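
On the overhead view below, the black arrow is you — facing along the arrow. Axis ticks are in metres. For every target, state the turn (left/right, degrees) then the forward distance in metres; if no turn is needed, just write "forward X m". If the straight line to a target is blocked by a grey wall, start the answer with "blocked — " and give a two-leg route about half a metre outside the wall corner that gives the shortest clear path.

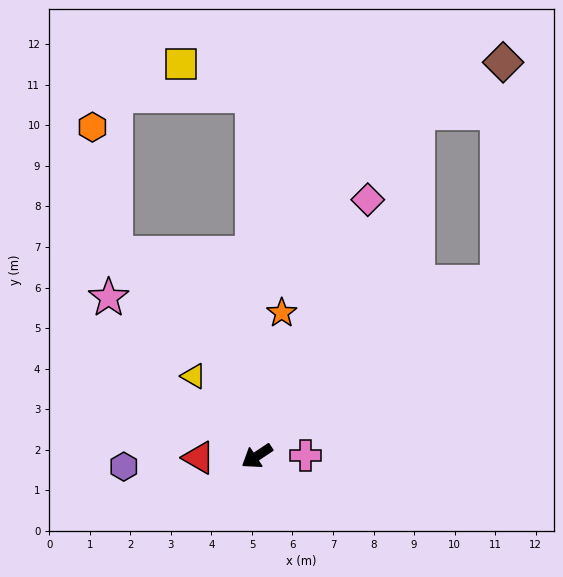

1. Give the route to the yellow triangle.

turn right 85°, forward 2.5 m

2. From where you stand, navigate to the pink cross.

turn left 147°, forward 1.2 m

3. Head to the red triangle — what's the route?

turn right 32°, forward 1.4 m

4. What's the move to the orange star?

turn right 133°, forward 3.6 m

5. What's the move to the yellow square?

blocked — turn right 123°, forward 8.9 m, then turn left 65°, forward 1.9 m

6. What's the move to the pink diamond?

turn right 147°, forward 6.9 m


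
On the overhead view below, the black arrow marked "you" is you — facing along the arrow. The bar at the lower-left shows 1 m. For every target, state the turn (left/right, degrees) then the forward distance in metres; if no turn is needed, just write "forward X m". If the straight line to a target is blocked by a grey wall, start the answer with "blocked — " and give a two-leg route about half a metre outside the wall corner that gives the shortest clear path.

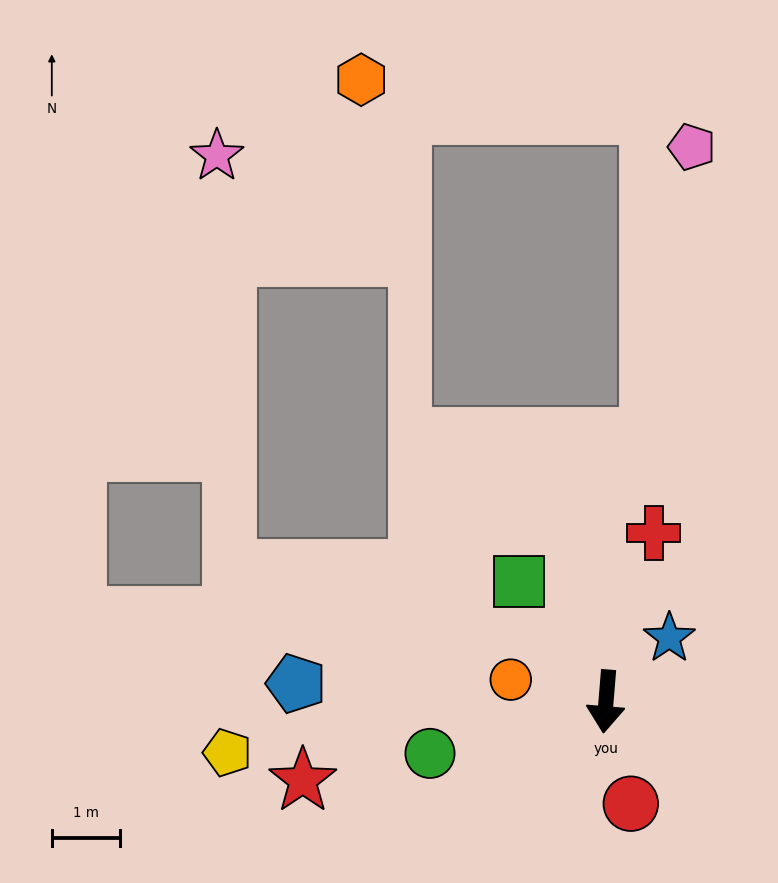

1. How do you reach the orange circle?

turn right 98°, forward 1.4 m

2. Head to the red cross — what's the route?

turn left 169°, forward 2.6 m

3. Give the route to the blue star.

turn left 140°, forward 1.3 m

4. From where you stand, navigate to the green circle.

turn right 69°, forward 2.7 m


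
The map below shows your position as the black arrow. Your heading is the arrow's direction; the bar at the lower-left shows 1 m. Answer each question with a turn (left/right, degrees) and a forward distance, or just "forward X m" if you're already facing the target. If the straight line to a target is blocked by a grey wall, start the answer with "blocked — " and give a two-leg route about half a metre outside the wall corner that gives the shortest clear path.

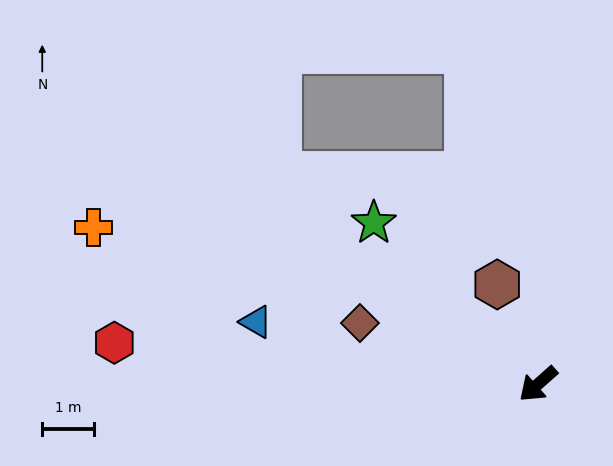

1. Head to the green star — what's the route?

turn right 86°, forward 4.4 m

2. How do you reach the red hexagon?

turn right 47°, forward 8.2 m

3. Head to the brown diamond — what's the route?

turn right 61°, forward 3.6 m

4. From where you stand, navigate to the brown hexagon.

turn right 109°, forward 2.1 m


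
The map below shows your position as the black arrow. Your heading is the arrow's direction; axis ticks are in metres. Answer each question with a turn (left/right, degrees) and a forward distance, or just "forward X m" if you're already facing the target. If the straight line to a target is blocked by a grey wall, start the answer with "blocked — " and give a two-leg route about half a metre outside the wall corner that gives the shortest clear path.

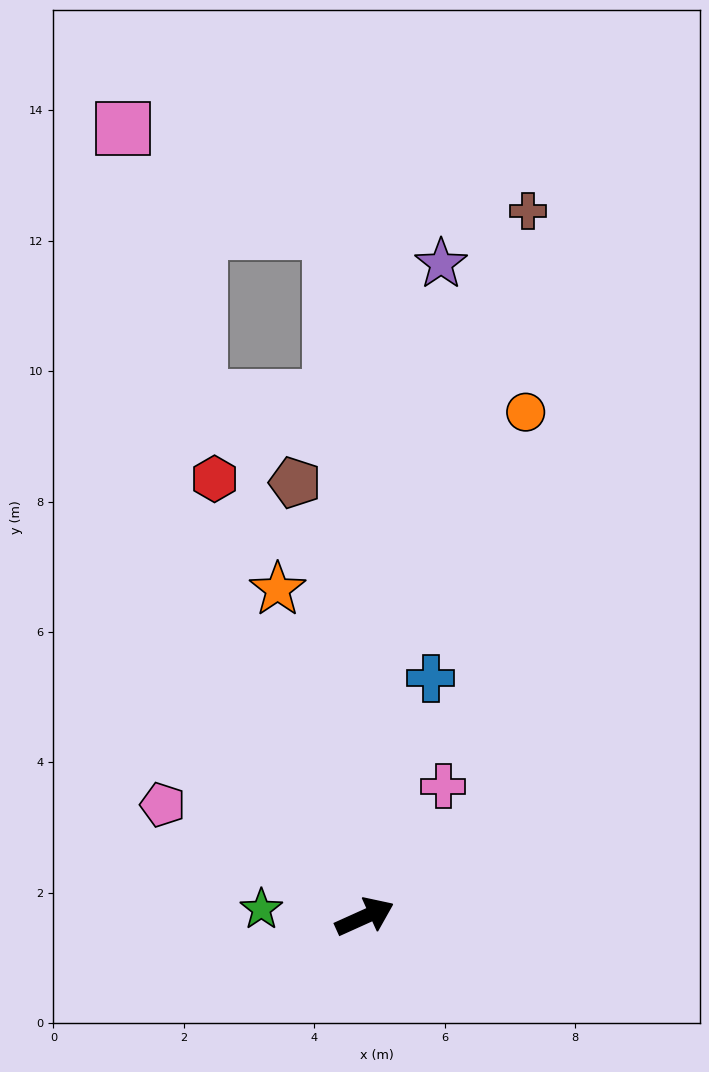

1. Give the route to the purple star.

turn left 59°, forward 10.1 m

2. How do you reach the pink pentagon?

turn left 127°, forward 3.5 m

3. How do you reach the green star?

turn left 152°, forward 1.6 m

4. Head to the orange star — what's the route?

turn left 81°, forward 5.2 m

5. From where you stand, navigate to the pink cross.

turn left 35°, forward 2.3 m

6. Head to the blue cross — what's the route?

turn left 50°, forward 3.8 m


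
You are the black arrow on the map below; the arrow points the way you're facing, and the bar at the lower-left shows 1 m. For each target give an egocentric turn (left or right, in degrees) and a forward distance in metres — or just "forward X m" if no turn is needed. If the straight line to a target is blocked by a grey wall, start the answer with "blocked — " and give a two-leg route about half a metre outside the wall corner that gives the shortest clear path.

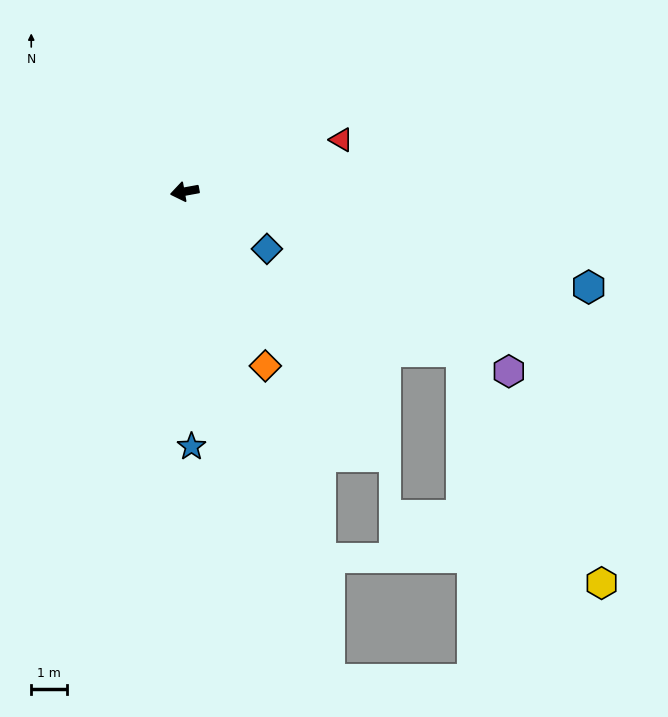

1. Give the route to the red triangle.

turn right 172°, forward 4.6 m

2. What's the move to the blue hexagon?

turn left 156°, forward 11.7 m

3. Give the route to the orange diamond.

turn left 104°, forward 5.4 m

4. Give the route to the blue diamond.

turn left 135°, forward 2.8 m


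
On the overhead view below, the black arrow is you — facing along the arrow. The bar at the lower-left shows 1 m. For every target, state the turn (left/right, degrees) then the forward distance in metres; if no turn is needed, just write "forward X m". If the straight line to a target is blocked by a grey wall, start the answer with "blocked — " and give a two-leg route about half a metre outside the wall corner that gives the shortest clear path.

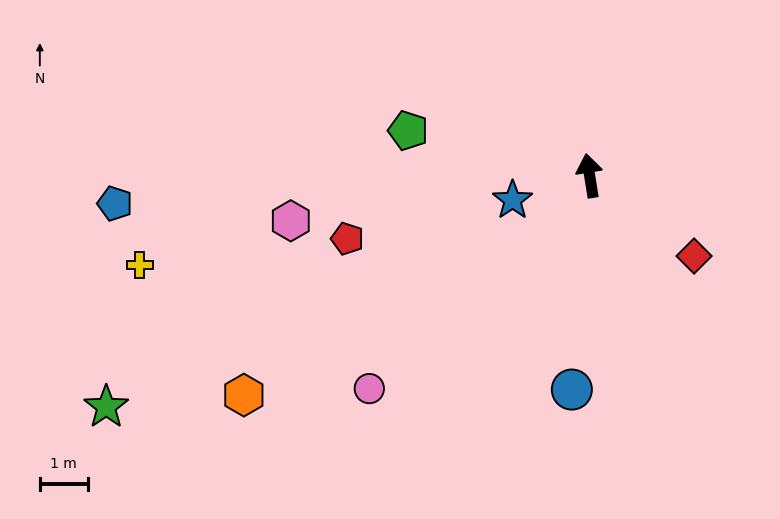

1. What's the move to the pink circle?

turn left 125°, forward 6.4 m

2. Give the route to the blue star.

turn left 98°, forward 1.7 m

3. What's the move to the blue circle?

turn left 166°, forward 4.5 m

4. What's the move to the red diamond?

turn right 137°, forward 2.8 m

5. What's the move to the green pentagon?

turn left 67°, forward 3.9 m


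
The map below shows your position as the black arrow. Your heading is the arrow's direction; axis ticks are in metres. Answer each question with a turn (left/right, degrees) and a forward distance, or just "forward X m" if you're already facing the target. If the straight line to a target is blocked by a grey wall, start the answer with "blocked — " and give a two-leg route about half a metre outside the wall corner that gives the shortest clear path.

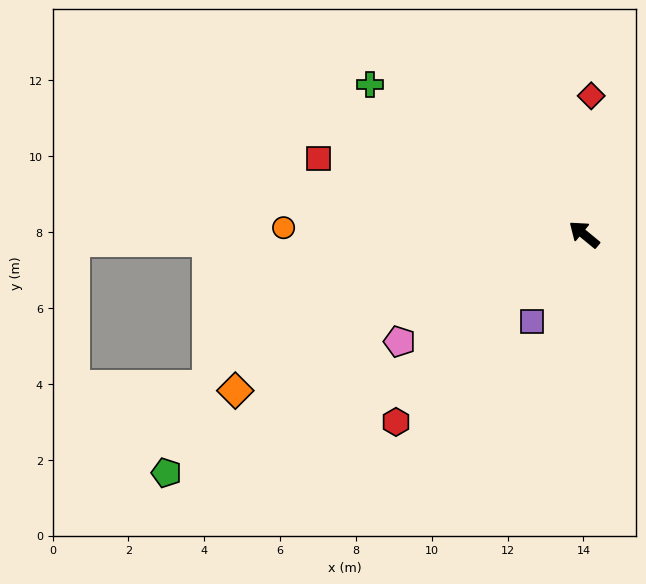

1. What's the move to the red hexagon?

turn left 84°, forward 7.0 m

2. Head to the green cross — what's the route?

turn left 4°, forward 6.9 m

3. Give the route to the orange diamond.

turn left 64°, forward 10.1 m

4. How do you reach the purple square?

turn left 99°, forward 2.7 m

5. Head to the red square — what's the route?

turn left 23°, forward 7.3 m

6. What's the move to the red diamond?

turn right 53°, forward 3.7 m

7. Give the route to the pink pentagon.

turn left 70°, forward 5.6 m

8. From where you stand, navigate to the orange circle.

turn left 38°, forward 7.9 m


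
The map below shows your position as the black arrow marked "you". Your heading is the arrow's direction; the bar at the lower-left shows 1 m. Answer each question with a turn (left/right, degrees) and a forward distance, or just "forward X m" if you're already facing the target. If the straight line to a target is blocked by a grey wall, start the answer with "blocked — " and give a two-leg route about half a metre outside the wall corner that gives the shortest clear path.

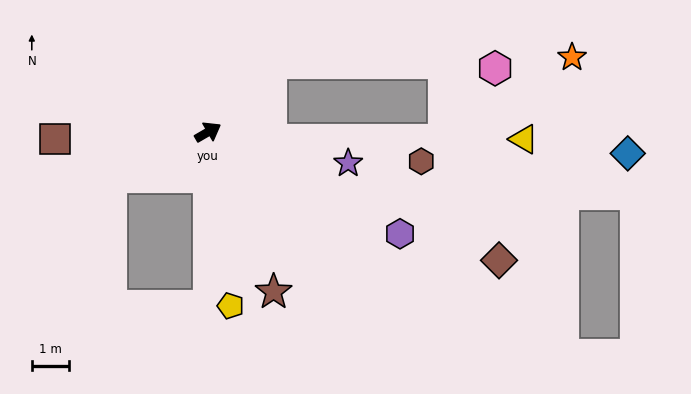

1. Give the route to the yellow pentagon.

turn right 113°, forward 4.7 m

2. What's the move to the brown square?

turn left 152°, forward 4.1 m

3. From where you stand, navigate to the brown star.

turn right 98°, forward 4.7 m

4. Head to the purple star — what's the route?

turn right 43°, forward 3.9 m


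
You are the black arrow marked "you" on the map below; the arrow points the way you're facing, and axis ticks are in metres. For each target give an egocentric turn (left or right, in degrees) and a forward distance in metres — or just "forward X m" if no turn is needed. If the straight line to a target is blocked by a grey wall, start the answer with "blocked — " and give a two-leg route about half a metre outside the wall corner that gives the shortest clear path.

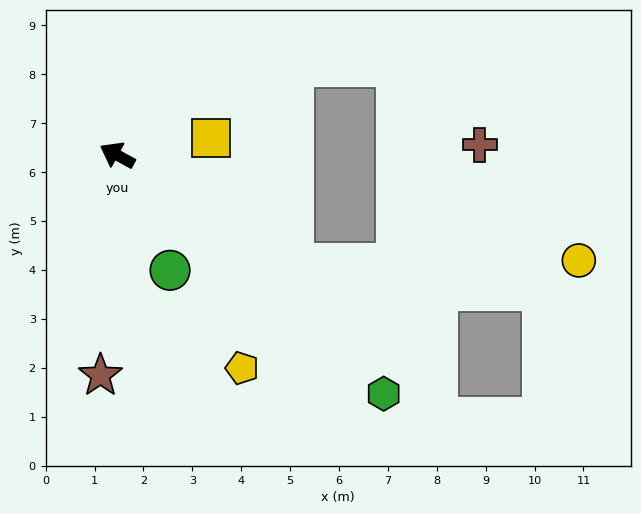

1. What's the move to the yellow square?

turn right 141°, forward 1.9 m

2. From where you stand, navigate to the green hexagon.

turn left 167°, forward 7.3 m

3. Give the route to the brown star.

turn left 114°, forward 4.5 m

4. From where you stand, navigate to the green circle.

turn left 143°, forward 2.6 m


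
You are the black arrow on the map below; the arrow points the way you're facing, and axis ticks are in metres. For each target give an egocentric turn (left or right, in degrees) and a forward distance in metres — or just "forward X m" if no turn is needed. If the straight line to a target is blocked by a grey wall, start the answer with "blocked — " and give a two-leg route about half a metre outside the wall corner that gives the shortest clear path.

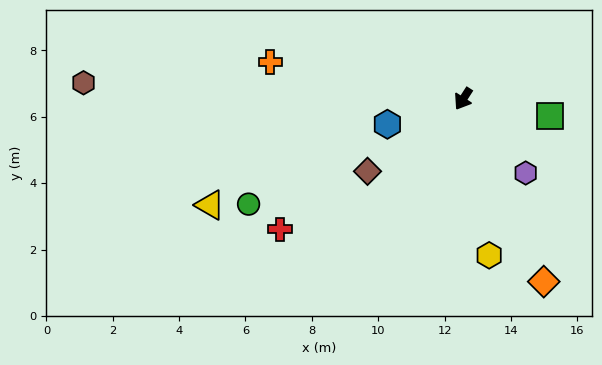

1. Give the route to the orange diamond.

turn left 57°, forward 6.0 m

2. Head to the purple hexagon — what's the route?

turn left 73°, forward 2.9 m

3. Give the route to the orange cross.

turn right 68°, forward 5.9 m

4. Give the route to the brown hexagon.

turn right 60°, forward 11.5 m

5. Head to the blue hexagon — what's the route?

turn right 39°, forward 2.4 m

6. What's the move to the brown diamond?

turn right 20°, forward 3.6 m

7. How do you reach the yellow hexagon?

turn left 42°, forward 4.8 m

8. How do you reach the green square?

turn left 112°, forward 2.7 m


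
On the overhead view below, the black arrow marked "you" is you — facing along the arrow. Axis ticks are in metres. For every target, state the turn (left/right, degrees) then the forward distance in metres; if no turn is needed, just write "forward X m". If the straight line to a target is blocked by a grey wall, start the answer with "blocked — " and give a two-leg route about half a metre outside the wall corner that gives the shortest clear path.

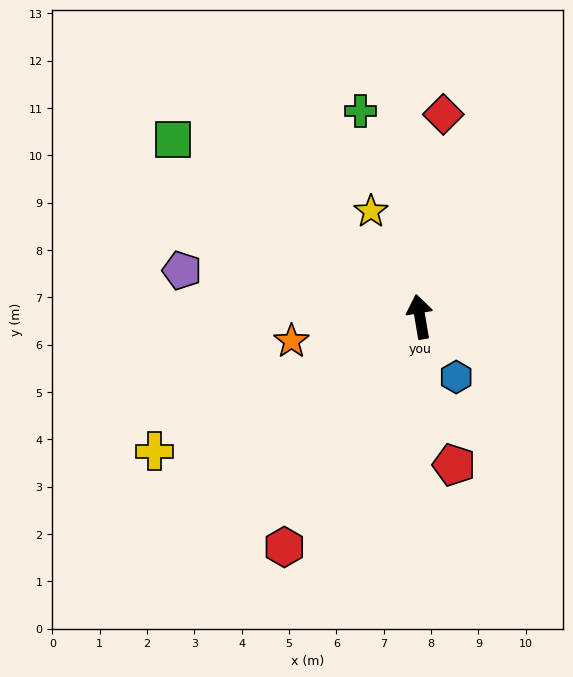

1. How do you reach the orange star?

turn left 91°, forward 2.8 m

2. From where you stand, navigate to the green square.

turn left 45°, forward 6.4 m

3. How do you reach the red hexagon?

turn left 140°, forward 5.6 m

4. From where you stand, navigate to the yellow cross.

turn left 107°, forward 6.3 m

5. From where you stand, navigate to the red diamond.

turn right 16°, forward 4.3 m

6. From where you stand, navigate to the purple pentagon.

turn left 69°, forward 5.1 m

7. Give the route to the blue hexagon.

turn right 159°, forward 1.5 m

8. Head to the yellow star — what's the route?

turn left 15°, forward 2.5 m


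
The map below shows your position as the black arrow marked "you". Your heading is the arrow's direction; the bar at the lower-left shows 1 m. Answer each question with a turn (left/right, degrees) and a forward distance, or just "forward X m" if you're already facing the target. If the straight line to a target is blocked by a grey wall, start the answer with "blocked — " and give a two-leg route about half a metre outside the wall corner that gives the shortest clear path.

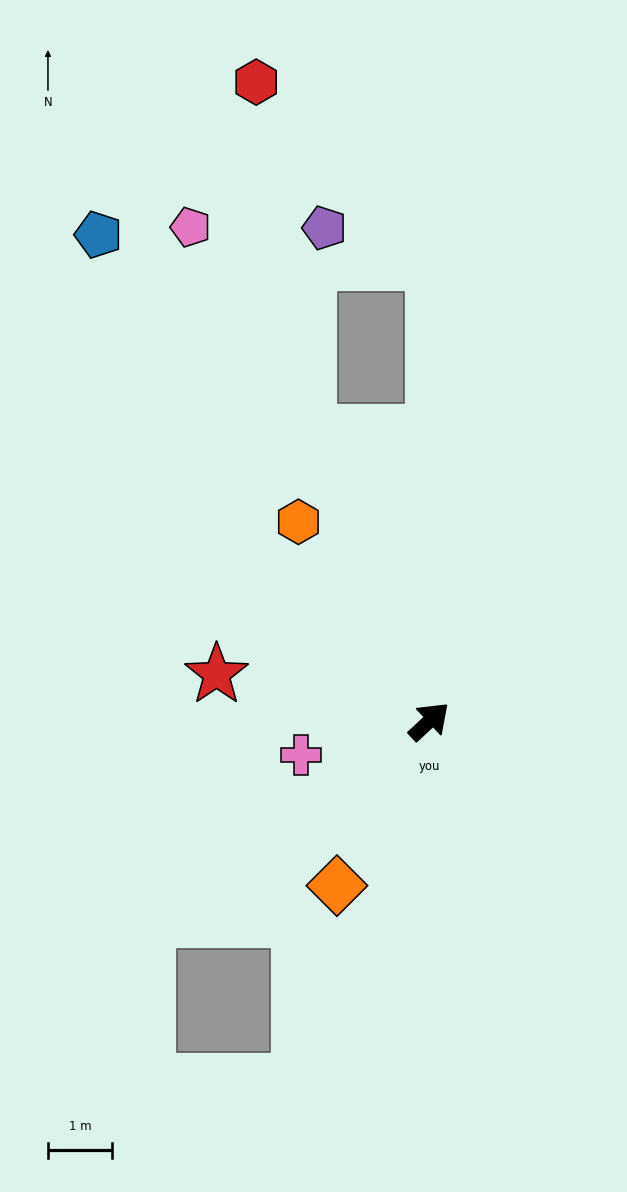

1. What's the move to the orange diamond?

turn right 162°, forward 2.9 m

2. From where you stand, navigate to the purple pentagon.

blocked — turn left 47°, forward 7.1 m, then turn left 72°, forward 1.8 m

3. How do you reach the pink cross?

turn left 152°, forward 2.1 m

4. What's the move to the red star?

turn left 125°, forward 3.4 m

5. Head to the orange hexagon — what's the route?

turn left 80°, forward 3.7 m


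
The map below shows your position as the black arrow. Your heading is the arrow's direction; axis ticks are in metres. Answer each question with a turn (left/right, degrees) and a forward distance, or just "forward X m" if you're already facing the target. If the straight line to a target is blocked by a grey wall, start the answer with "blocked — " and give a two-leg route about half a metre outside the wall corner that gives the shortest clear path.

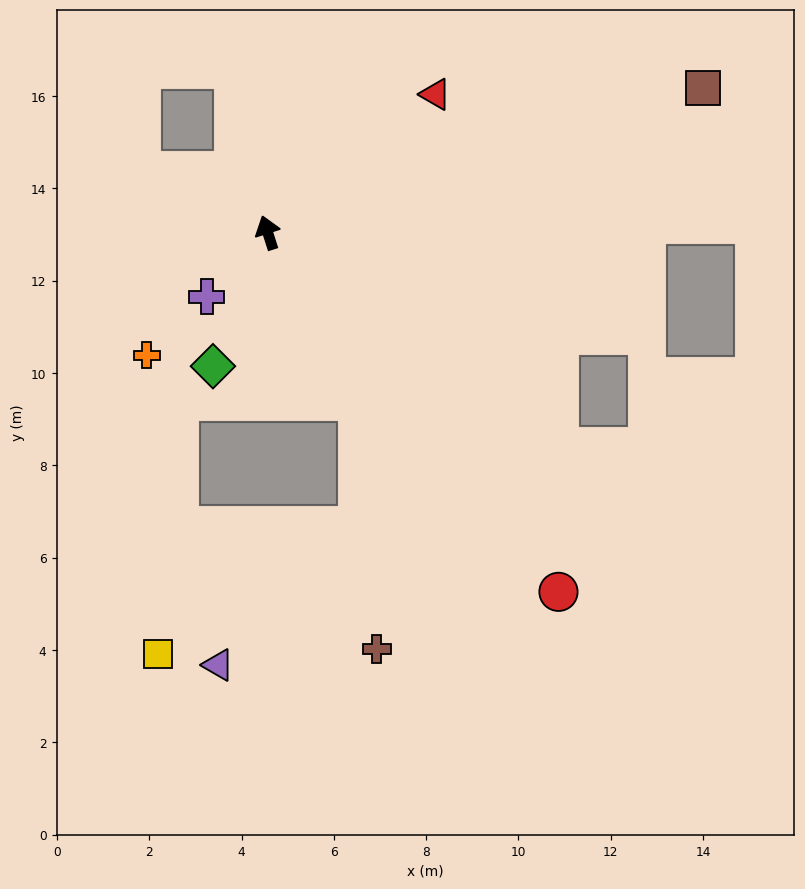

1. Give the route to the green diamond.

turn left 140°, forward 3.1 m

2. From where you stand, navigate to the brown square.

turn right 89°, forward 9.9 m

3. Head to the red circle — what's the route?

turn right 159°, forward 10.0 m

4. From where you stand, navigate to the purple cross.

turn left 119°, forward 1.9 m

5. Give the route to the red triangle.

turn right 68°, forward 4.7 m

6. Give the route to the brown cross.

blocked — turn right 170°, forward 4.1 m, then turn right 23°, forward 5.4 m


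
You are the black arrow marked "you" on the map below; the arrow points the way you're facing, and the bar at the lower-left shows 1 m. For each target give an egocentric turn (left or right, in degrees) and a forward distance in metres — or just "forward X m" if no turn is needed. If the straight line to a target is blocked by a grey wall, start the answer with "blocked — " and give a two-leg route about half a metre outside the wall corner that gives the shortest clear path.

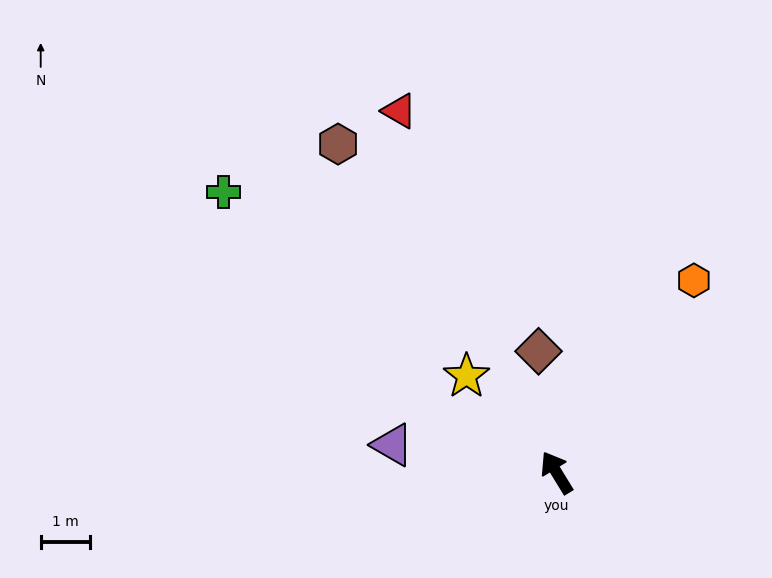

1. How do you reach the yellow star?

turn left 12°, forward 2.7 m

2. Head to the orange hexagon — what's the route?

turn right 67°, forward 4.8 m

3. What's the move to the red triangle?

turn right 8°, forward 8.0 m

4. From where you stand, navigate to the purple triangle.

turn left 49°, forward 3.4 m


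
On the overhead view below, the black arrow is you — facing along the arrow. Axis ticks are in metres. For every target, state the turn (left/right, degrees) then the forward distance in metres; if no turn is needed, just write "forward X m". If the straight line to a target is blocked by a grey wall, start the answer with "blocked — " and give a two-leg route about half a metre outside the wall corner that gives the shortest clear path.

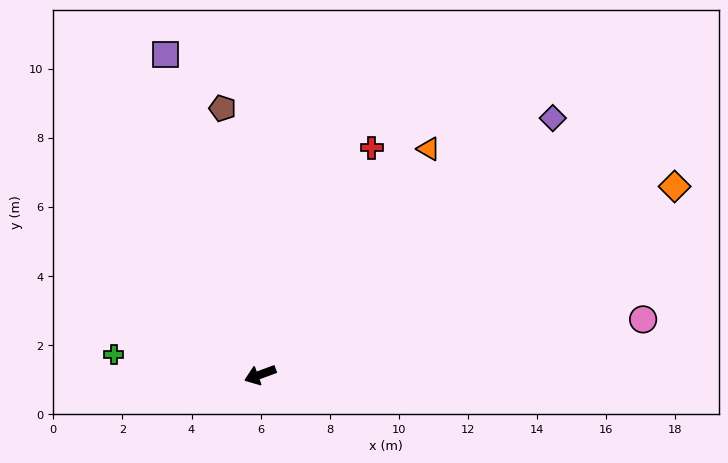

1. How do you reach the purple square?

turn right 94°, forward 9.7 m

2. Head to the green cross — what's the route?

turn right 28°, forward 4.3 m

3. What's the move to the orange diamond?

turn right 176°, forward 13.2 m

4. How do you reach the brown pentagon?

turn right 102°, forward 7.8 m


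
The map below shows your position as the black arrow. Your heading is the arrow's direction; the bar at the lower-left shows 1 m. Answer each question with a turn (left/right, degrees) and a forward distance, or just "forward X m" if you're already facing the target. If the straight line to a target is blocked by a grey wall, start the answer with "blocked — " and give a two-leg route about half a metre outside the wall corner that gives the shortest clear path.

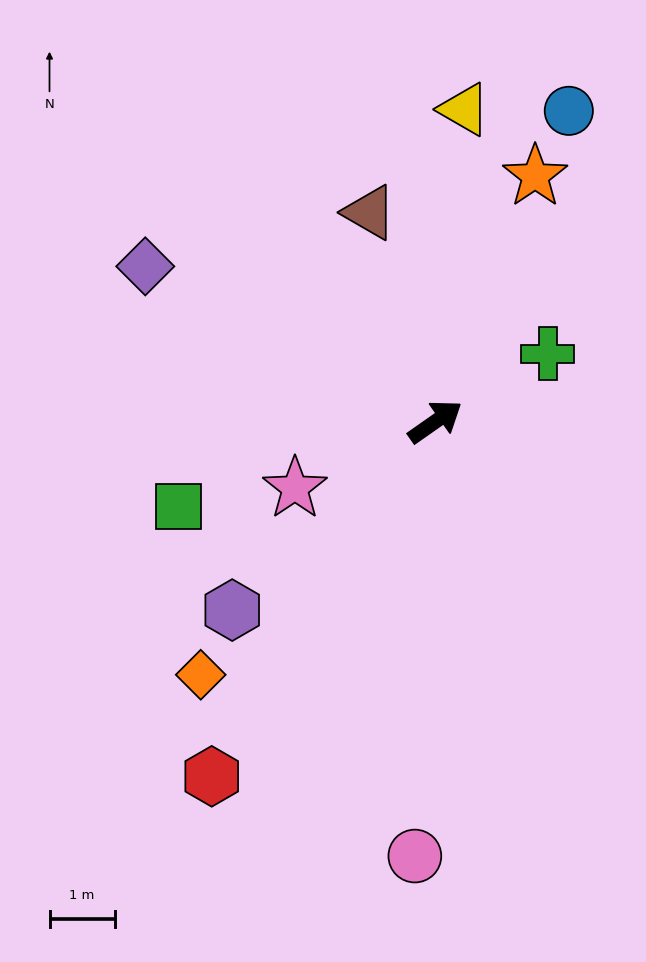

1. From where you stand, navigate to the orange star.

turn left 33°, forward 4.1 m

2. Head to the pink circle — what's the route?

turn right 128°, forward 6.7 m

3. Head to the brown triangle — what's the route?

turn left 72°, forward 3.4 m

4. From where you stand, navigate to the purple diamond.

turn left 117°, forward 5.1 m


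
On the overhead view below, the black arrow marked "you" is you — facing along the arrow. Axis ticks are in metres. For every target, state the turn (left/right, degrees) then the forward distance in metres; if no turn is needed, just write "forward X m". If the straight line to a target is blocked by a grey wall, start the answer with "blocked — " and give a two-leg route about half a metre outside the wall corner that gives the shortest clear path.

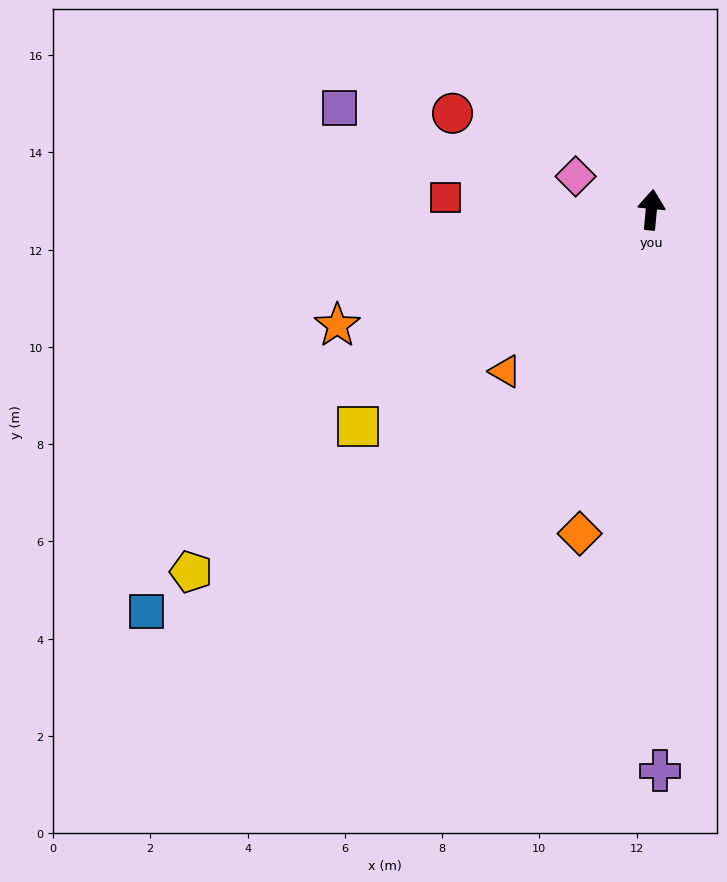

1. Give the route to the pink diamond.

turn left 72°, forward 1.7 m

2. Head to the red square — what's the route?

turn left 92°, forward 4.2 m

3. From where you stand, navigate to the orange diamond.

turn left 173°, forward 6.8 m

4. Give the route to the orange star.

turn left 116°, forward 6.9 m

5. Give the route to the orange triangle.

turn left 143°, forward 4.5 m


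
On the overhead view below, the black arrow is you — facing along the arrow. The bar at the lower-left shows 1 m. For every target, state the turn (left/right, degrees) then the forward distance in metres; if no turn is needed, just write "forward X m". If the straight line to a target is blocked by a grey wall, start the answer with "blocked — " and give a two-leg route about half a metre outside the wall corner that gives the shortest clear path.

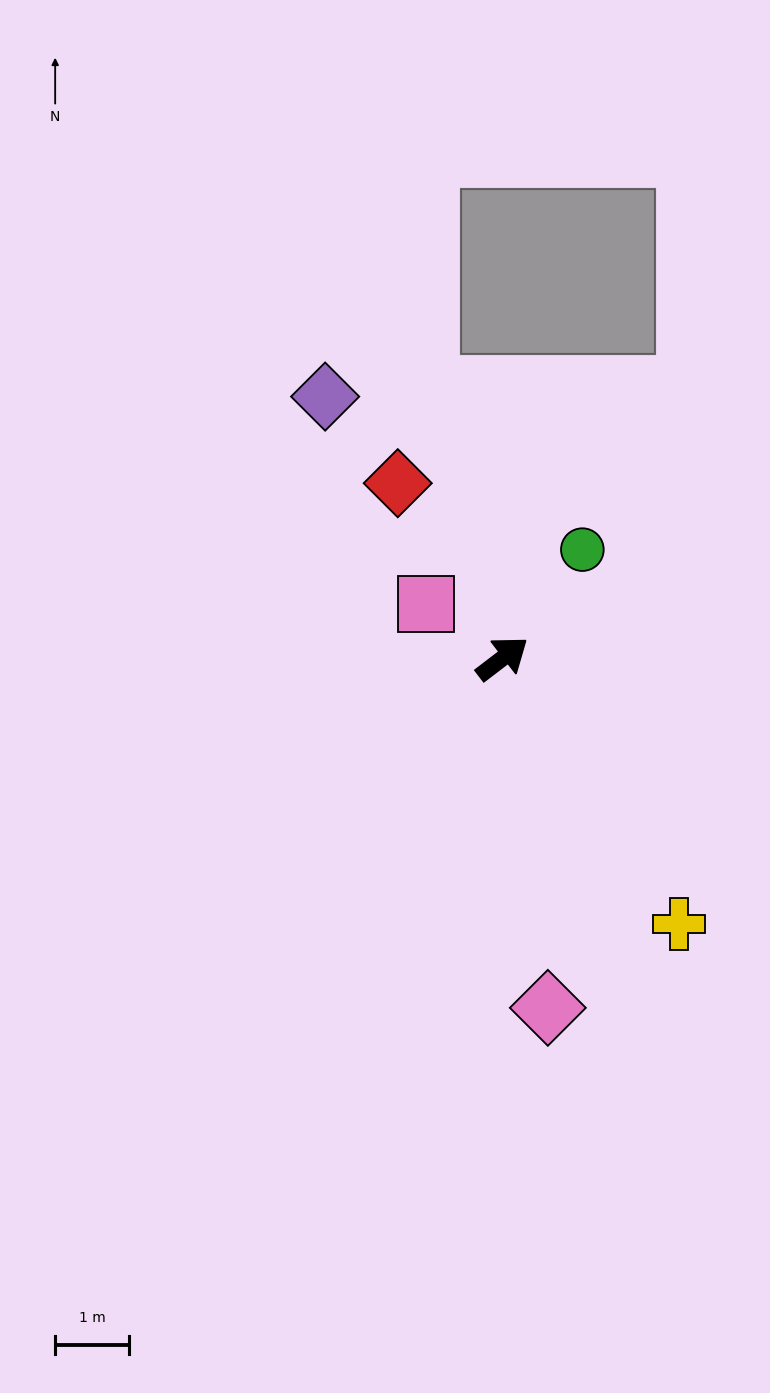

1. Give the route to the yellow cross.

turn right 94°, forward 4.3 m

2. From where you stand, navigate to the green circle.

turn left 16°, forward 1.8 m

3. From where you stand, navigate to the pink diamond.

turn right 120°, forward 4.8 m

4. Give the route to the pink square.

turn left 107°, forward 1.3 m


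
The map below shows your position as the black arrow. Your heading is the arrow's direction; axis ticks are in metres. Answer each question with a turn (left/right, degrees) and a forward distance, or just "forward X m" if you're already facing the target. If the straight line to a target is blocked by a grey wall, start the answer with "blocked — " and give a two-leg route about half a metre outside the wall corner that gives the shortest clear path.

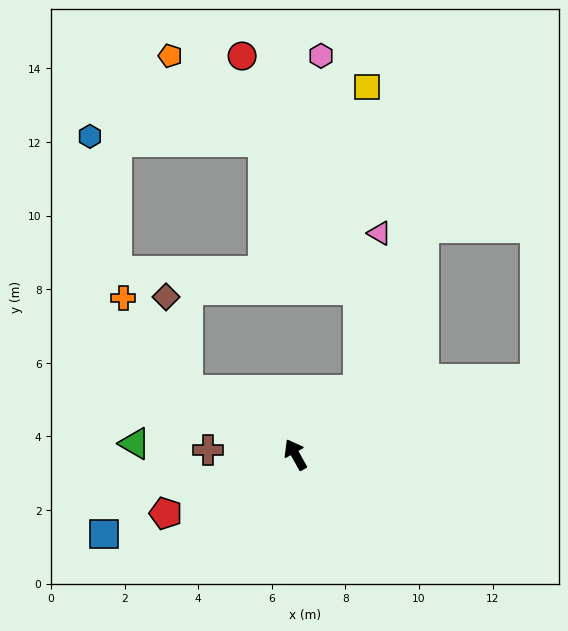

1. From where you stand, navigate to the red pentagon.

turn left 85°, forward 3.9 m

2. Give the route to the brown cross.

turn left 58°, forward 2.4 m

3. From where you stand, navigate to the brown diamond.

blocked — turn left 30°, forward 3.4 m, then turn right 46°, forward 2.6 m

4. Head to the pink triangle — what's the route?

blocked — turn right 74°, forward 2.4 m, then turn left 37°, forward 4.3 m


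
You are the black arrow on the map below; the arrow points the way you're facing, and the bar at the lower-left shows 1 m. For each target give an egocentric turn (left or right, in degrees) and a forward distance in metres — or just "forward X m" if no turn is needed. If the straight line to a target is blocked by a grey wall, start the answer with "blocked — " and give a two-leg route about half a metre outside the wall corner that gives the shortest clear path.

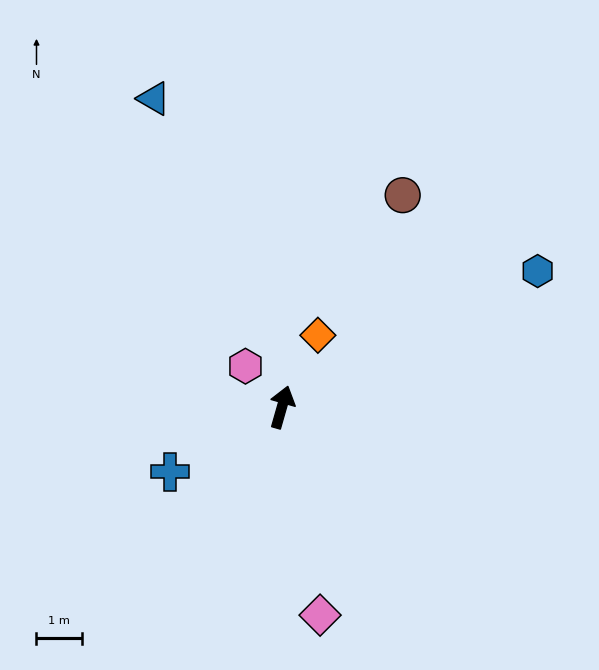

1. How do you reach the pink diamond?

turn right 154°, forward 4.6 m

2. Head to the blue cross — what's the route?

turn left 136°, forward 2.8 m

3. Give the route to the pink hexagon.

turn left 58°, forward 1.2 m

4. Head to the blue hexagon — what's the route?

turn right 46°, forward 6.3 m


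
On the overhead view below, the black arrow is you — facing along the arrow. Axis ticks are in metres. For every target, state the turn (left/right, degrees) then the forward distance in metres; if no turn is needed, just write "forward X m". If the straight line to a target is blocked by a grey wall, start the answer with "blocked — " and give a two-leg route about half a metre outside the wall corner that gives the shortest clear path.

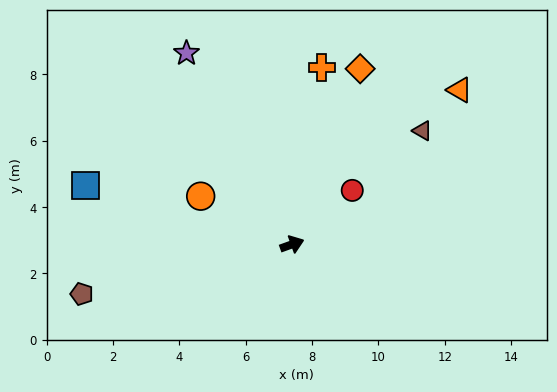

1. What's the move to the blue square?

turn left 144°, forward 6.5 m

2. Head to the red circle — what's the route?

turn left 22°, forward 2.4 m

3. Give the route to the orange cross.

turn left 61°, forward 5.4 m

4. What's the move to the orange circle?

turn left 132°, forward 3.1 m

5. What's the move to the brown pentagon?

turn left 173°, forward 6.5 m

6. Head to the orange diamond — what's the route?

turn left 49°, forward 5.7 m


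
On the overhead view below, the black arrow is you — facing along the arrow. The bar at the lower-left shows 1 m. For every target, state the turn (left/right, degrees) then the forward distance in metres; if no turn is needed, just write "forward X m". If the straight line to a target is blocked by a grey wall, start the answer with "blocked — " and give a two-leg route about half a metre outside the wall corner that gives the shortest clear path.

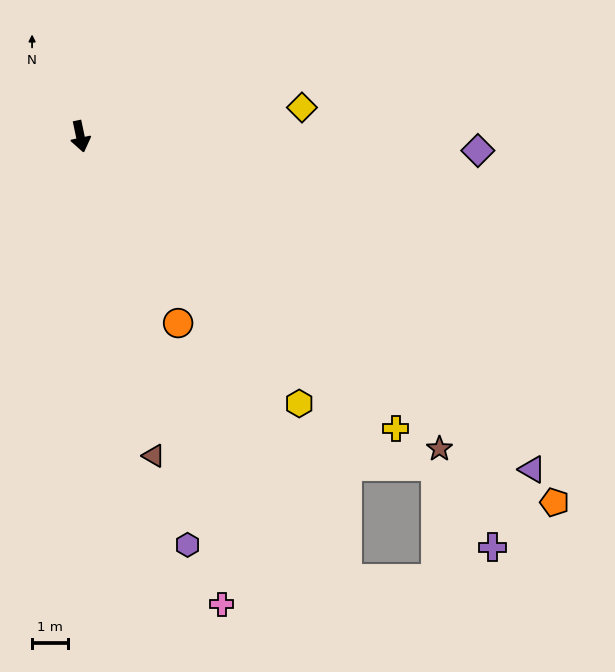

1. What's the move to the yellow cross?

turn left 35°, forward 12.1 m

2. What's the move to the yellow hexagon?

turn left 27°, forward 9.7 m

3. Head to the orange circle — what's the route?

turn left 16°, forward 5.9 m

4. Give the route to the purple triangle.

turn left 42°, forward 15.8 m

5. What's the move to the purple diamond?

turn left 76°, forward 11.2 m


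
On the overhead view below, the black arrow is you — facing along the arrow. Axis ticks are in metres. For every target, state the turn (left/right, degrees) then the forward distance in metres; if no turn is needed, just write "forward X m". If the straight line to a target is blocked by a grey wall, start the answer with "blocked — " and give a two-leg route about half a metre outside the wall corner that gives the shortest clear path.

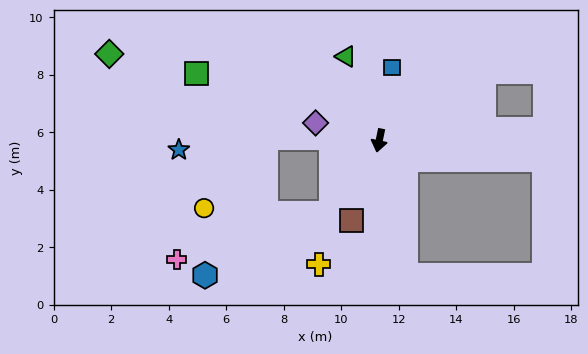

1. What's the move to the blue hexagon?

blocked — turn right 22°, forward 3.0 m, then turn right 30°, forward 4.9 m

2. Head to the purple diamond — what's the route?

turn right 94°, forward 2.3 m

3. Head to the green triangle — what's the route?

turn right 147°, forward 3.1 m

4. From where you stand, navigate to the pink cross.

blocked — turn right 22°, forward 3.0 m, then turn right 40°, forward 5.6 m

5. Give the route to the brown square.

turn right 7°, forward 2.9 m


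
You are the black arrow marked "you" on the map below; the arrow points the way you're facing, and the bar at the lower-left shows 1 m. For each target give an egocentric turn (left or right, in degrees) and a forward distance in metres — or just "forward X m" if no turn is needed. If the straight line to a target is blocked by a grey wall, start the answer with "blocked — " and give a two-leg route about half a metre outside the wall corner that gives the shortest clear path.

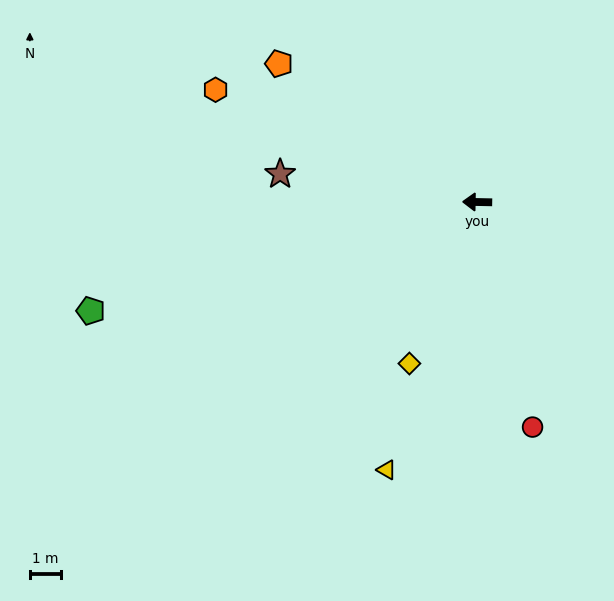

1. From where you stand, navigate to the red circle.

turn left 105°, forward 7.3 m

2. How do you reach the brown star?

turn right 7°, forward 6.3 m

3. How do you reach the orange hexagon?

turn right 22°, forward 9.0 m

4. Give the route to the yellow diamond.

turn left 68°, forward 5.5 m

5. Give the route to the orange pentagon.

turn right 34°, forward 7.6 m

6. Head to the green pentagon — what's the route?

turn left 17°, forward 12.7 m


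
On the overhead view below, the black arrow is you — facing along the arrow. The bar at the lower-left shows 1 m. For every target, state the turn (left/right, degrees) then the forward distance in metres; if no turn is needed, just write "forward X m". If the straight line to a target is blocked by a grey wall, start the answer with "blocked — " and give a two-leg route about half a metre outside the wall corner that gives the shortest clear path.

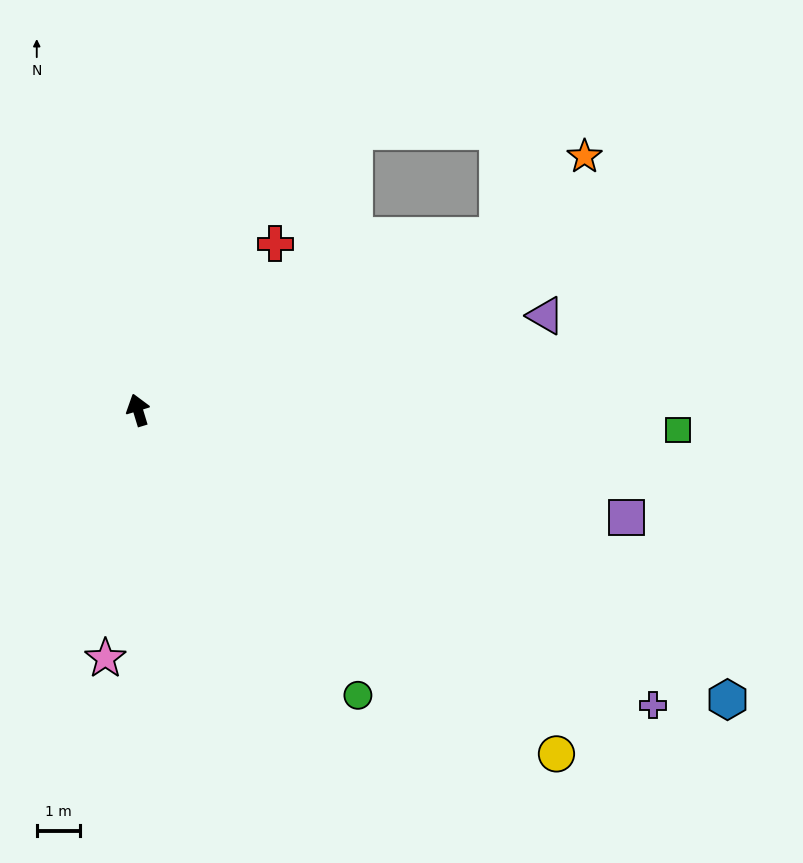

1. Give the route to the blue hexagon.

turn right 133°, forward 15.4 m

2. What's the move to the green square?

turn right 109°, forward 12.6 m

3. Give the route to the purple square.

turn right 119°, forward 11.7 m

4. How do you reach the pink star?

turn left 156°, forward 5.9 m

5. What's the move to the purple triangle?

turn right 94°, forward 9.8 m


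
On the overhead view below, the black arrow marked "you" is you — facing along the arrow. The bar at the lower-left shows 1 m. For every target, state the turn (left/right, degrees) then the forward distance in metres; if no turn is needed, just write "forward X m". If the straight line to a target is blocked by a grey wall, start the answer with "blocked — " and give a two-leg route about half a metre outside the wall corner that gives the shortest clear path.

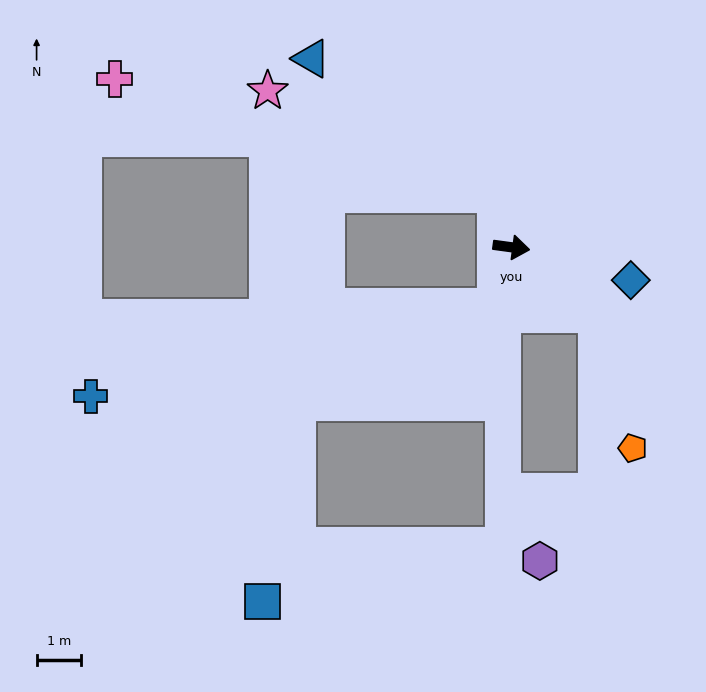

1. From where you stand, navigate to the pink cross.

blocked — turn left 114°, forward 1.2 m, then turn left 57°, forward 9.0 m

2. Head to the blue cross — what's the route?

blocked — turn right 97°, forward 1.4 m, then turn right 63°, forward 9.4 m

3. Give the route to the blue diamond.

turn right 8°, forward 2.8 m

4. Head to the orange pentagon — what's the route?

blocked — turn right 30°, forward 2.5 m, then turn right 37°, forward 3.1 m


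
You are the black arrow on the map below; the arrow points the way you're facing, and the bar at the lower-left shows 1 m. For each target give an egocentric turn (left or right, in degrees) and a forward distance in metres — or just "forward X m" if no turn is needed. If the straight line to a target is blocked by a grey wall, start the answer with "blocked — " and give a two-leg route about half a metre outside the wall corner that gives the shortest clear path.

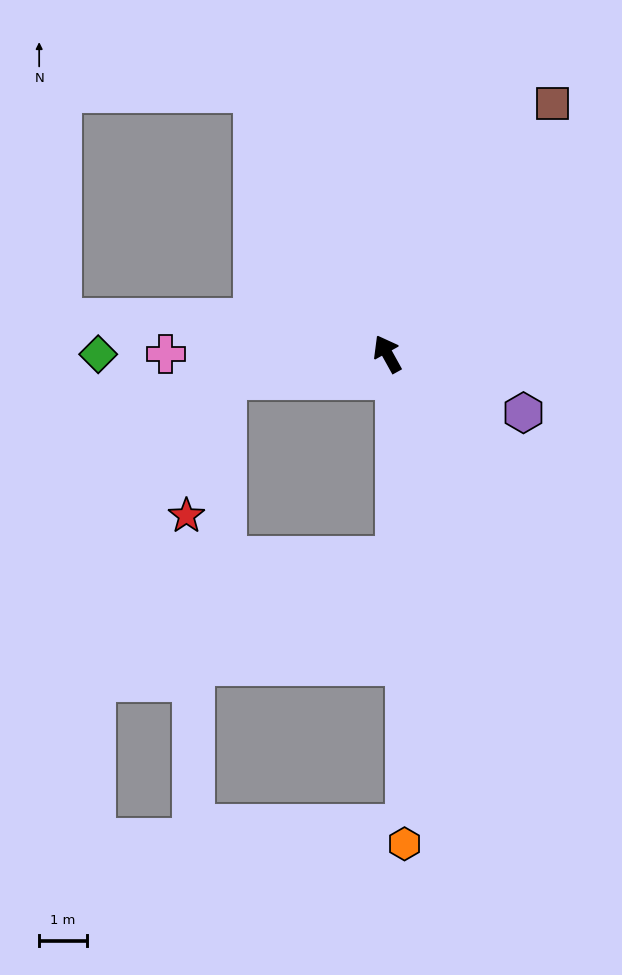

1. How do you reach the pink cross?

turn left 61°, forward 4.6 m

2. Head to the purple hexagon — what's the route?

turn right 142°, forward 3.1 m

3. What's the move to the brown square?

turn right 62°, forward 6.3 m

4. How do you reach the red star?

blocked — turn left 70°, forward 3.4 m, then turn left 65°, forward 3.0 m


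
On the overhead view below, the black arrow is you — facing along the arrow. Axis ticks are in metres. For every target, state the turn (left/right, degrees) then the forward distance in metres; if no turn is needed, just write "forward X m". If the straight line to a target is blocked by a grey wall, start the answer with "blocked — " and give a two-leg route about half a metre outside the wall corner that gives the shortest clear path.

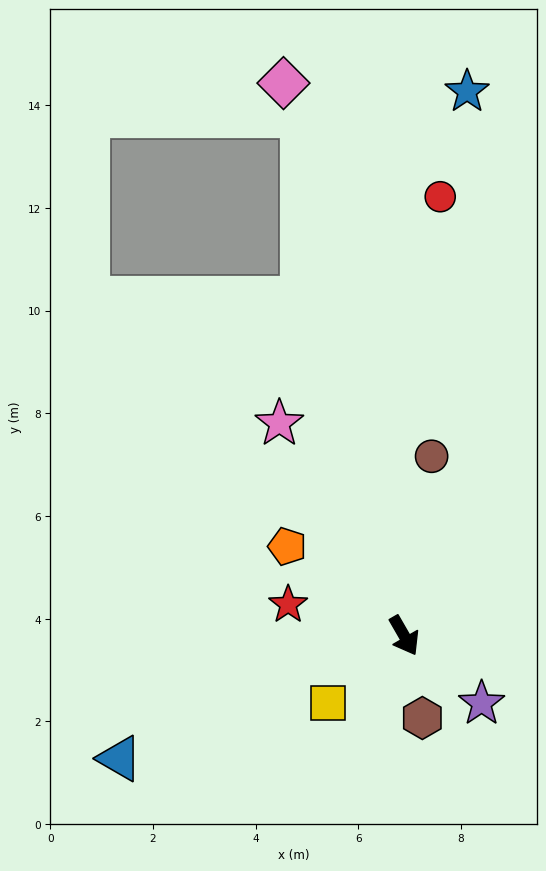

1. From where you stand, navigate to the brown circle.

turn left 141°, forward 3.5 m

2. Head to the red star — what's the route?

turn right 135°, forward 2.3 m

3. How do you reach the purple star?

turn left 19°, forward 2.0 m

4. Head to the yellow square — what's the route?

turn right 79°, forward 2.0 m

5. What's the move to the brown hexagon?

turn right 17°, forward 1.6 m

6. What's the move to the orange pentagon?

turn right 157°, forward 2.9 m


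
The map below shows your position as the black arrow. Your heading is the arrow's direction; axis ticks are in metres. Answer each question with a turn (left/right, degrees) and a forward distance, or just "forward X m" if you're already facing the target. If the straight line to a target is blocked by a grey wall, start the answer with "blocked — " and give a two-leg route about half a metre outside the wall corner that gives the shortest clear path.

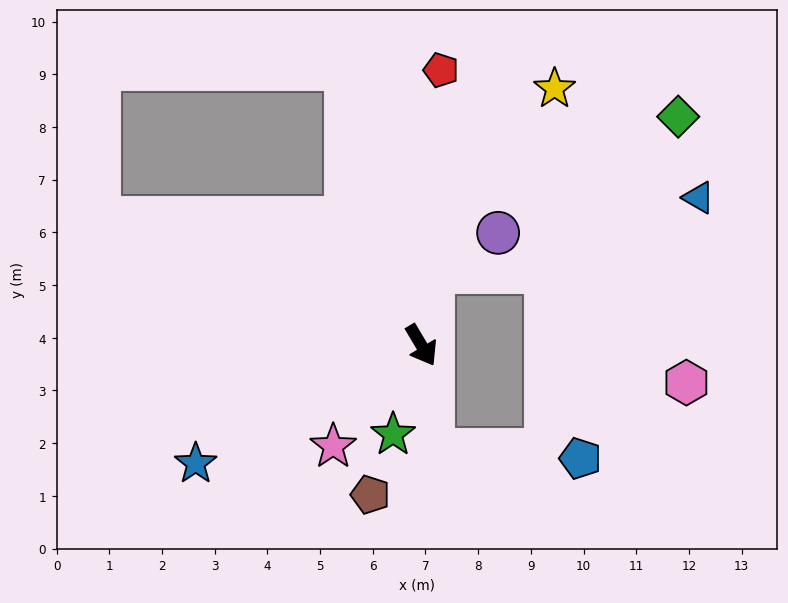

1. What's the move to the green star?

turn right 48°, forward 1.8 m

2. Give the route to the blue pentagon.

blocked — turn right 25°, forward 2.0 m, then turn left 81°, forward 2.8 m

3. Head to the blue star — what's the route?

turn right 93°, forward 4.8 m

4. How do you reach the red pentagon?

turn left 145°, forward 5.2 m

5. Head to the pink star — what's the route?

turn right 72°, forward 2.5 m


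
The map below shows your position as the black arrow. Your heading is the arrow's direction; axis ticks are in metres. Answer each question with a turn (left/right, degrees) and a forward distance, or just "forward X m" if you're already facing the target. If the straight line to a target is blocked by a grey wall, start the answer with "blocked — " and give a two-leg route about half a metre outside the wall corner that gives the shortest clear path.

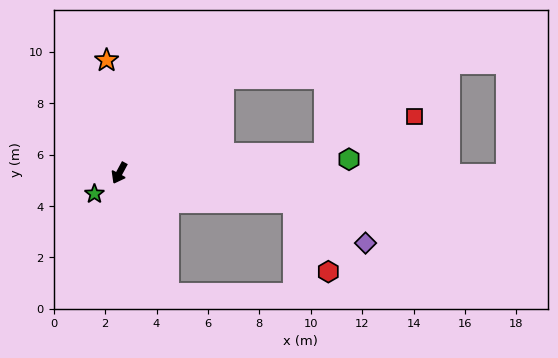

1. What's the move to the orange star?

turn right 145°, forward 4.4 m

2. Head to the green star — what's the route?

turn right 22°, forward 1.3 m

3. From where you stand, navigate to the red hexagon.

blocked — turn left 109°, forward 6.9 m, then turn right 54°, forward 3.0 m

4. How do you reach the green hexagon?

turn left 122°, forward 9.0 m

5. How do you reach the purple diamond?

blocked — turn left 109°, forward 6.9 m, then turn right 20°, forward 3.2 m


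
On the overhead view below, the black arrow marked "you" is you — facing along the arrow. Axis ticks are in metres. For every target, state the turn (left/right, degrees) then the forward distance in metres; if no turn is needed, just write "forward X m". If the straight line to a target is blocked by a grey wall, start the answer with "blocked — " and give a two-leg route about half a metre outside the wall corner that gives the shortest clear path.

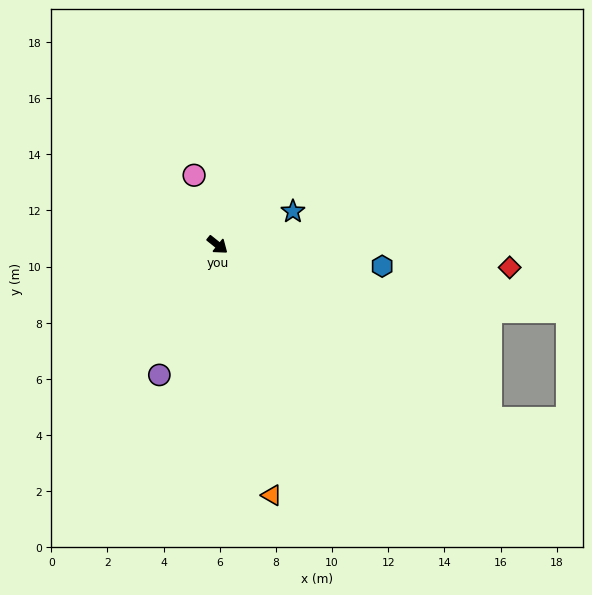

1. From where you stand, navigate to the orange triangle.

turn right 39°, forward 9.1 m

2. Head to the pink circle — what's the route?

turn left 147°, forward 2.6 m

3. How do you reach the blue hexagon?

turn left 31°, forward 5.9 m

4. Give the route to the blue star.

turn left 63°, forward 2.9 m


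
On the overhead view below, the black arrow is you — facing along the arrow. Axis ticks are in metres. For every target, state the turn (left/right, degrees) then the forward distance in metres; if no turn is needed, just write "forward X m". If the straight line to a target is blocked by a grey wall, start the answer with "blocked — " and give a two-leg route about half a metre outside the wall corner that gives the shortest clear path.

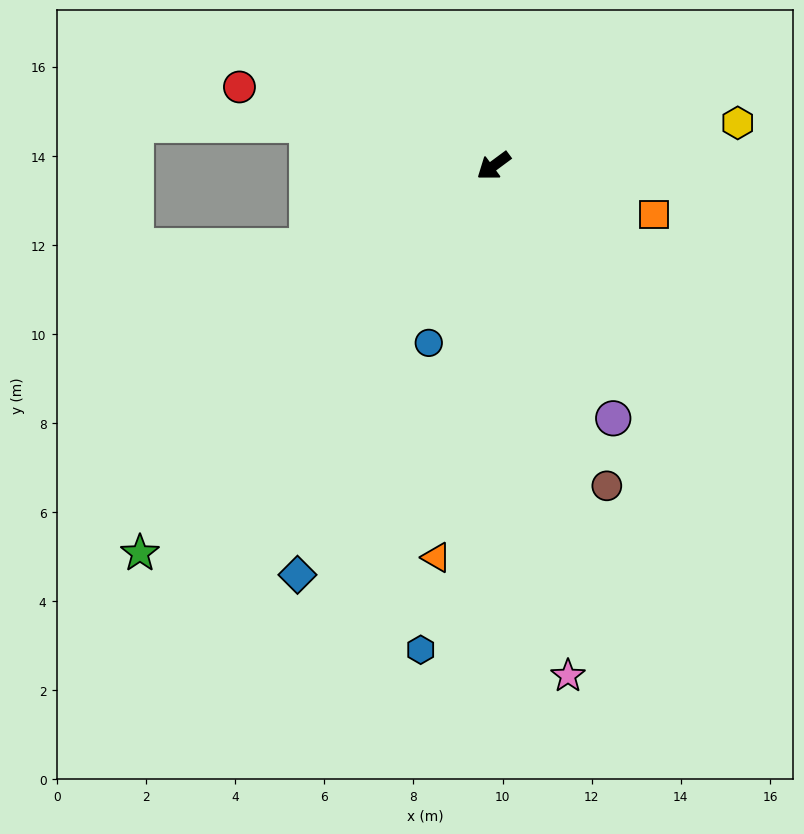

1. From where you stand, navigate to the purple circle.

turn left 79°, forward 6.3 m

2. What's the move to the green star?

turn left 11°, forward 11.8 m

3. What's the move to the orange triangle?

turn left 45°, forward 8.9 m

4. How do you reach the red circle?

turn right 54°, forward 6.0 m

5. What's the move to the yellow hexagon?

turn left 153°, forward 5.6 m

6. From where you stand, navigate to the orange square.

turn left 127°, forward 3.8 m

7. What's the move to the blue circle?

turn left 33°, forward 4.2 m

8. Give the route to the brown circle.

turn left 73°, forward 7.6 m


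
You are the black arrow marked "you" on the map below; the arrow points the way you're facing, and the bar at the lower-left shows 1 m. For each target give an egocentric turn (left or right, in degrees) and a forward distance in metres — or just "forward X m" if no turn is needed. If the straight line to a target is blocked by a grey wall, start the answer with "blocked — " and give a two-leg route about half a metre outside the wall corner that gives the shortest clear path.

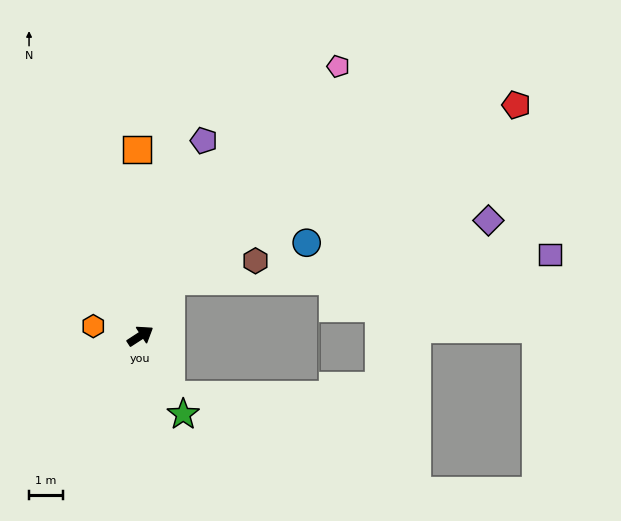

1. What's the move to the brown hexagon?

blocked — turn left 28°, forward 1.9 m, then turn right 47°, forward 2.6 m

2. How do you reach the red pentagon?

blocked — turn left 28°, forward 1.9 m, then turn right 34°, forward 11.6 m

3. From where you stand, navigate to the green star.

turn right 94°, forward 2.7 m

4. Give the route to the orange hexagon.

turn left 135°, forward 1.4 m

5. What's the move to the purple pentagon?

turn left 39°, forward 6.1 m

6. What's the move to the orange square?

turn left 58°, forward 5.6 m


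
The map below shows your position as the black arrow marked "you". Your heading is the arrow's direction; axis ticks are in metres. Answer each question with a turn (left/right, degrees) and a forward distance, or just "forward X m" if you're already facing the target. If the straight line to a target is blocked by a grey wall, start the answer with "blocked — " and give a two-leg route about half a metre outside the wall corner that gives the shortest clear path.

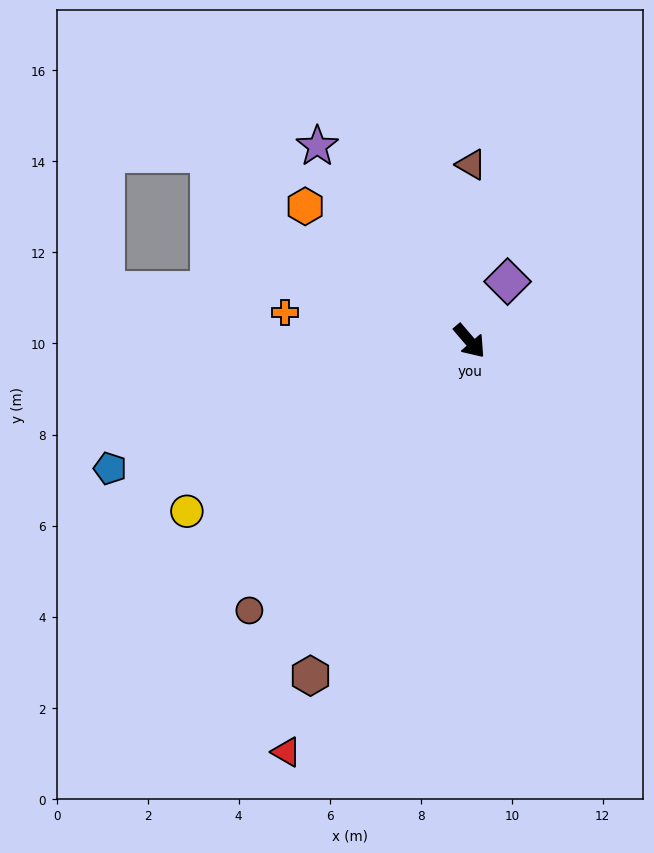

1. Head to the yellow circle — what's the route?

turn right 100°, forward 7.2 m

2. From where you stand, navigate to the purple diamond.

turn left 107°, forward 1.6 m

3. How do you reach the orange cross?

turn right 139°, forward 4.1 m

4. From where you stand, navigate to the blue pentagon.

turn right 111°, forward 8.4 m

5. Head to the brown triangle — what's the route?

turn left 139°, forward 3.9 m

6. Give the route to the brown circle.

turn right 80°, forward 7.6 m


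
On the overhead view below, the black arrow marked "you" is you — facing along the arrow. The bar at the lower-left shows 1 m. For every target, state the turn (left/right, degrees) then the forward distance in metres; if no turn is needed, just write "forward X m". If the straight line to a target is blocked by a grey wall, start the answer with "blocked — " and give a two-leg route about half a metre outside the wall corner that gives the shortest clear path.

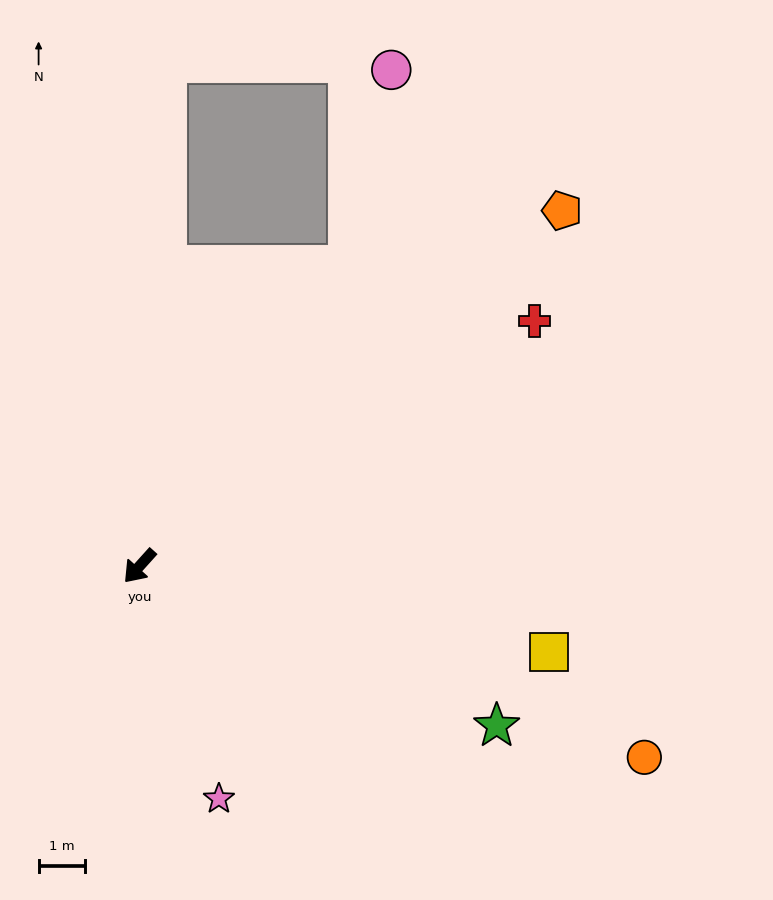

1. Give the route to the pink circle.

blocked — turn right 173°, forward 7.8 m, then turn left 22°, forward 4.3 m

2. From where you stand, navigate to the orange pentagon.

turn left 172°, forward 11.8 m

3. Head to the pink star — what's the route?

turn left 61°, forward 5.3 m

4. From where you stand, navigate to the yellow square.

turn left 120°, forward 9.0 m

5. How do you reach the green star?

turn left 108°, forward 8.4 m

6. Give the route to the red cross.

turn left 164°, forward 10.0 m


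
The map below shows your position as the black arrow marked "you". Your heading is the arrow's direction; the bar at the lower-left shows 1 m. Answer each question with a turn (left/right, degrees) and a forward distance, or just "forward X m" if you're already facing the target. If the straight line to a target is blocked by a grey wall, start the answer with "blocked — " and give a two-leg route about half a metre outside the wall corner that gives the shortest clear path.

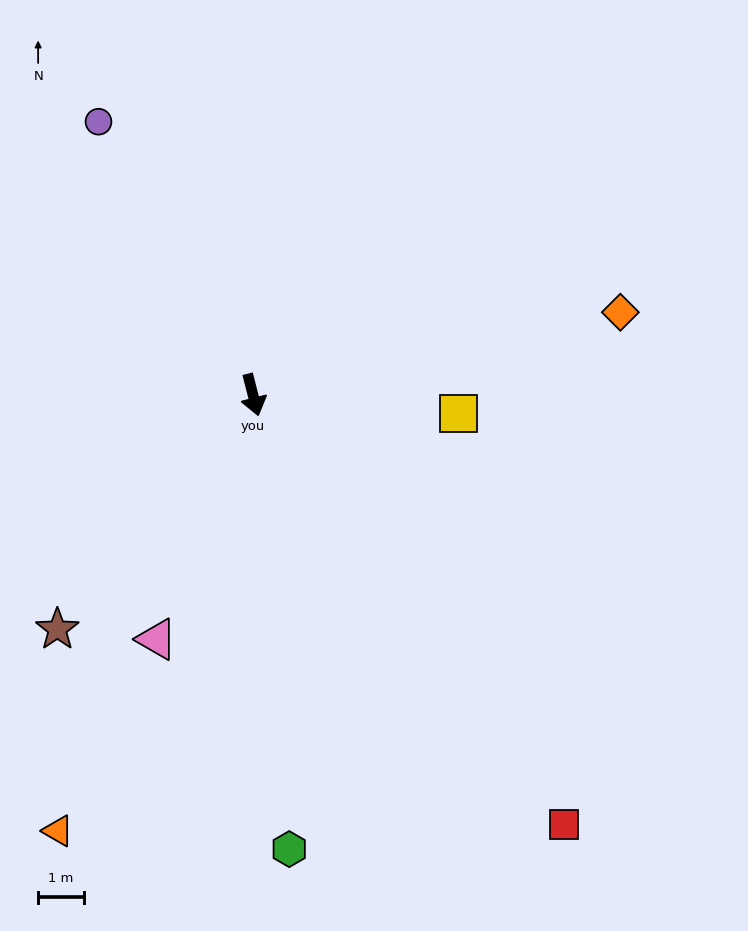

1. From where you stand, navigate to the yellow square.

turn left 71°, forward 4.5 m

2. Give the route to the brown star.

turn right 54°, forward 6.6 m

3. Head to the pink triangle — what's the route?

turn right 36°, forward 5.7 m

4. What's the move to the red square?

turn left 22°, forward 11.5 m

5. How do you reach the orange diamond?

turn left 88°, forward 8.2 m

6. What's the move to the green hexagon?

turn right 10°, forward 9.9 m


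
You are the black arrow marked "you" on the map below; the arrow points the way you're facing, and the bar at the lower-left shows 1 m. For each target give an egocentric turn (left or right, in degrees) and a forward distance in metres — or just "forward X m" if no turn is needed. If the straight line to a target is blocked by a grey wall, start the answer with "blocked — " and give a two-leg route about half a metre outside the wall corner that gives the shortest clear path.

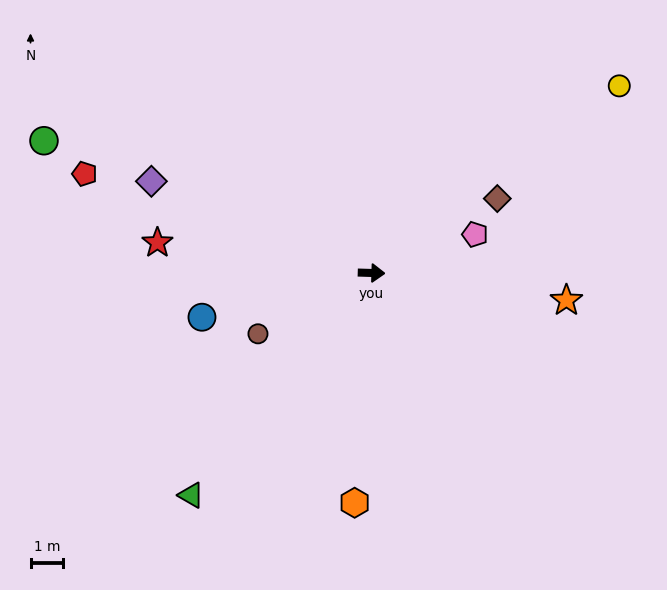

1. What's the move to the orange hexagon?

turn right 92°, forward 7.0 m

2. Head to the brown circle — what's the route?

turn right 150°, forward 3.9 m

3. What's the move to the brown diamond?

turn left 32°, forward 4.5 m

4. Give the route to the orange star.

turn right 6°, forward 6.0 m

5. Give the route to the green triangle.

turn right 127°, forward 8.7 m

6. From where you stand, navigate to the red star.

turn left 174°, forward 6.6 m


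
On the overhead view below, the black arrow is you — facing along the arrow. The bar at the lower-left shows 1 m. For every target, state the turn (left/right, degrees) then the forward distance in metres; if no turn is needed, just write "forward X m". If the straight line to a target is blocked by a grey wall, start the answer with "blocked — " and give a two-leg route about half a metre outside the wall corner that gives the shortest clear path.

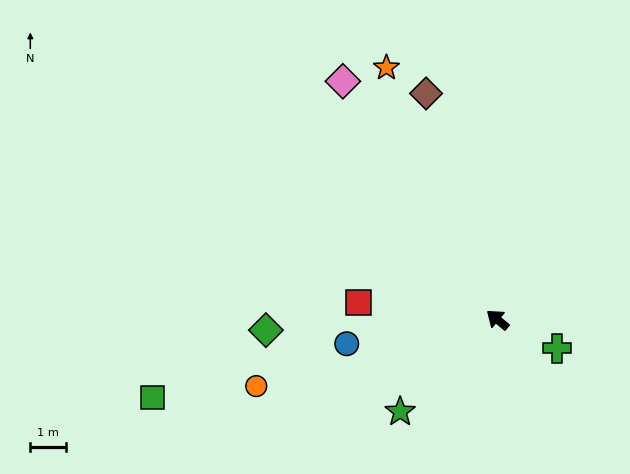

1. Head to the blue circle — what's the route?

turn left 49°, forward 4.3 m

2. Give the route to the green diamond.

turn left 42°, forward 6.6 m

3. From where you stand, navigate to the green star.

turn left 83°, forward 3.8 m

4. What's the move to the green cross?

turn right 166°, forward 1.9 m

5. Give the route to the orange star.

turn right 27°, forward 7.8 m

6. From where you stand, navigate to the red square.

turn left 33°, forward 4.0 m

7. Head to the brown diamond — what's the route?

turn right 33°, forward 6.7 m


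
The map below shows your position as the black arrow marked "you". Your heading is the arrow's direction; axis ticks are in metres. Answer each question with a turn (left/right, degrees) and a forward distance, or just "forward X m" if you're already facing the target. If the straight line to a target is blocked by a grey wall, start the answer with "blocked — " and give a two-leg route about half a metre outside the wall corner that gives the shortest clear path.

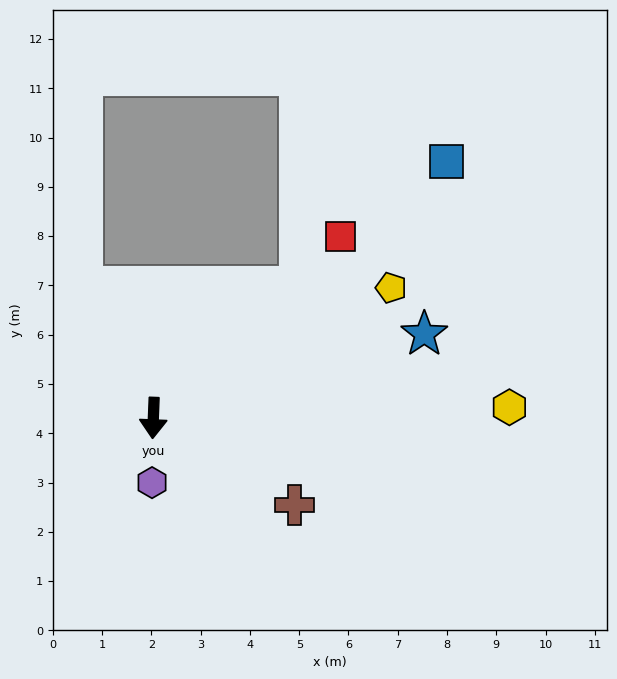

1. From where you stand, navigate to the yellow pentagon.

turn left 121°, forward 5.5 m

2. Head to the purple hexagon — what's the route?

forward 1.3 m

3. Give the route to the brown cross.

turn left 61°, forward 3.4 m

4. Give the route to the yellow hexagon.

turn left 94°, forward 7.2 m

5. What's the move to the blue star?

turn left 109°, forward 5.8 m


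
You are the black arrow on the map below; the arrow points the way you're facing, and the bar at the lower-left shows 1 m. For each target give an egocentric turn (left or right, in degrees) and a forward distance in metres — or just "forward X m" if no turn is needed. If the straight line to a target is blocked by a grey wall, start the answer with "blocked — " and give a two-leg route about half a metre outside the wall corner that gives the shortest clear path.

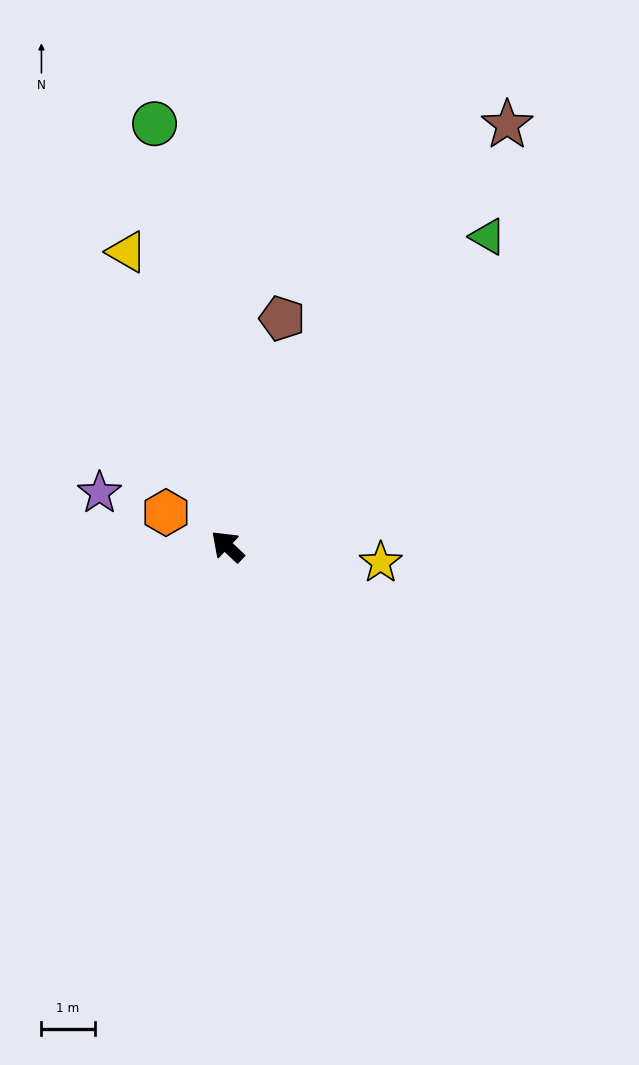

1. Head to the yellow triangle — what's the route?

turn right 28°, forward 5.9 m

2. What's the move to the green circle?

turn right 37°, forward 8.1 m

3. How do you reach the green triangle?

turn right 87°, forward 7.6 m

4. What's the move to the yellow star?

turn right 143°, forward 2.9 m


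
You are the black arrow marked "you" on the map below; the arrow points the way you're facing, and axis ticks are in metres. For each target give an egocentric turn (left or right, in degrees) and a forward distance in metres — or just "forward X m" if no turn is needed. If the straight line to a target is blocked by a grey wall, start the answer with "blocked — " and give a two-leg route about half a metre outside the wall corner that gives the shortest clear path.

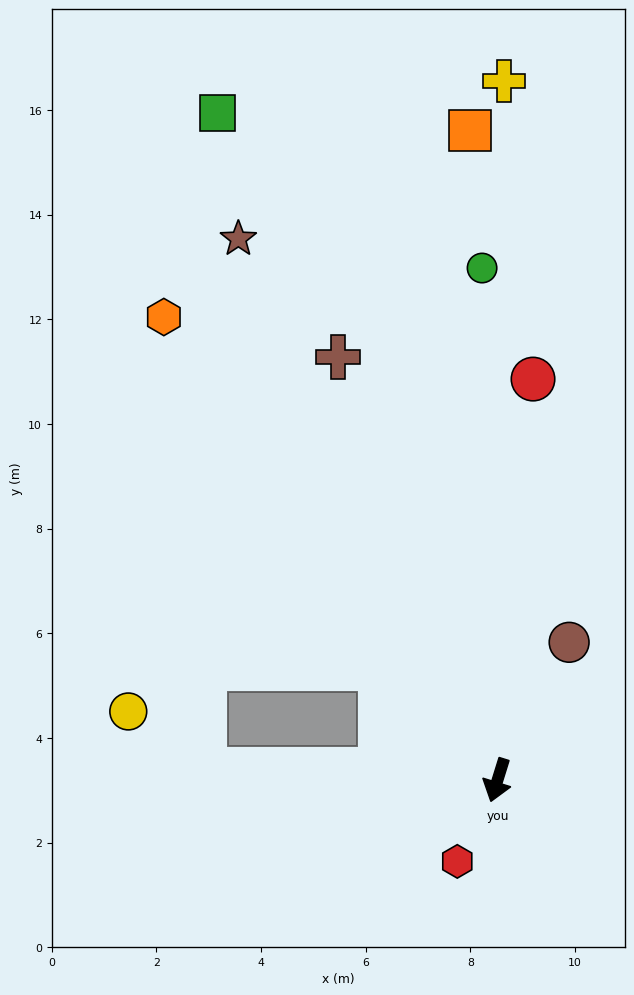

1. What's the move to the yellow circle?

blocked — turn right 75°, forward 5.6 m, then turn right 35°, forward 1.8 m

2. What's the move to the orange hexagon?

turn right 127°, forward 10.9 m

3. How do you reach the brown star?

turn right 137°, forward 11.5 m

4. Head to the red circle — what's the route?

turn right 168°, forward 7.7 m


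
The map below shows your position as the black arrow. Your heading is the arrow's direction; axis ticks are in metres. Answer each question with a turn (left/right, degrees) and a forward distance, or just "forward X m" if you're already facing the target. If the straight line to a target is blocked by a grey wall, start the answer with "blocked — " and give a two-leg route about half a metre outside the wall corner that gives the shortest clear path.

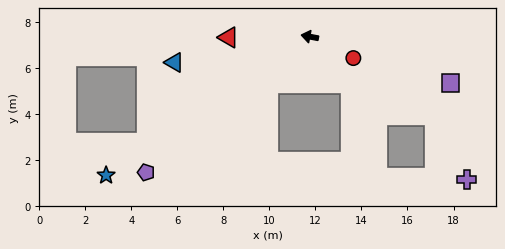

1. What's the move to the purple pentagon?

turn left 50°, forward 9.2 m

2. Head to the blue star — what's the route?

turn left 45°, forward 10.7 m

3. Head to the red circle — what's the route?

turn left 165°, forward 2.1 m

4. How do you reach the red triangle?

turn left 11°, forward 3.5 m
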